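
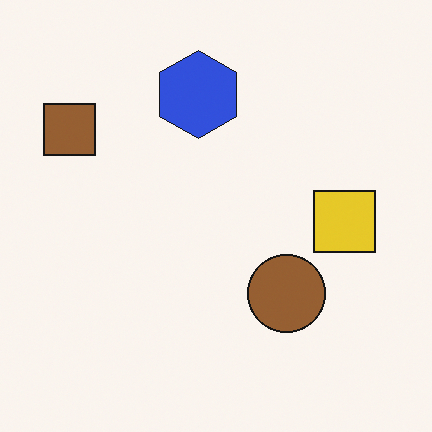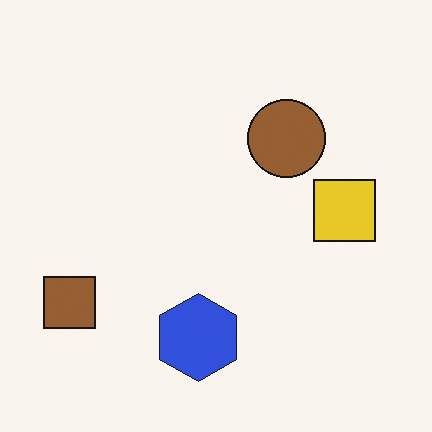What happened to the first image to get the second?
The transformation is: flipped vertically (top ↔ bottom).

The blue hexagon is in the top of the first image and the bottom of the second — shapes on opposite sides of the horizontal midline have swapped in a mirror flip.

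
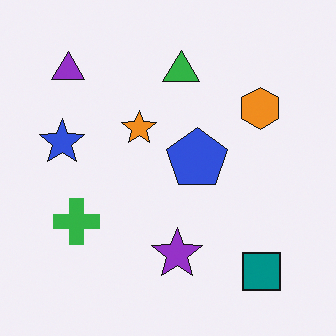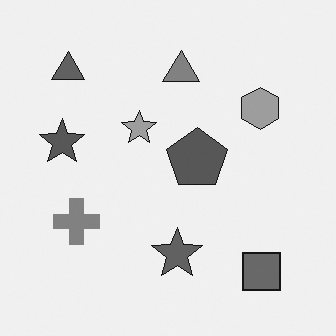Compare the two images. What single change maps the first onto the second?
The second image is the first converted to grayscale.

All color is removed — every shape is now a shade of grey.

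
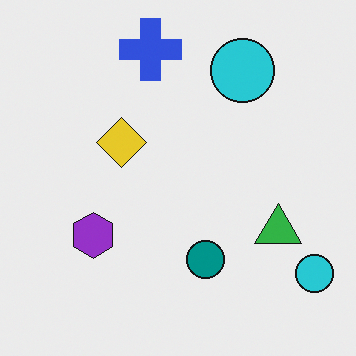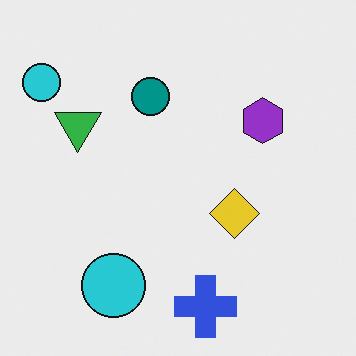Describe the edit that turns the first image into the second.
The second image is the first rotated 180°.

The blue cross sits in the top of the first image and the bottom of the second — consistent with a whole-image 180° rotation.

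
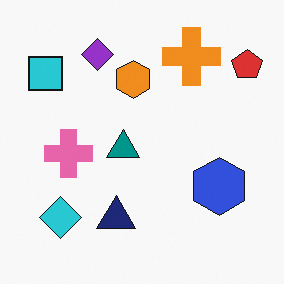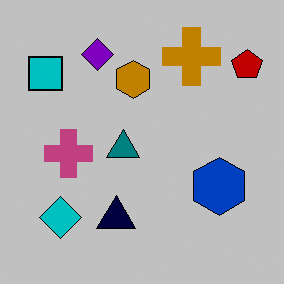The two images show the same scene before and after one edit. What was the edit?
It was heavily posterized to just a handful of flat colors.

Each flat color has snapped to a coarser quantized level — most visibly, the near-white background has dropped to a flat grey.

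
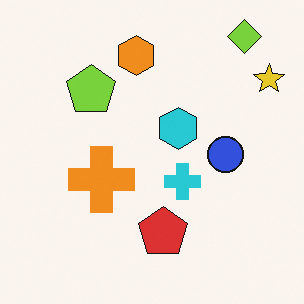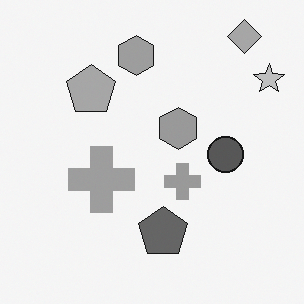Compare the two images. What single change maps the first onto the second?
It was converted to grayscale.

All color is removed — every shape is now a shade of grey.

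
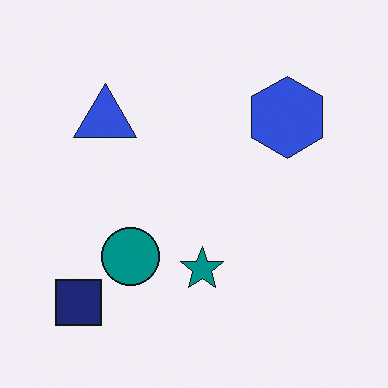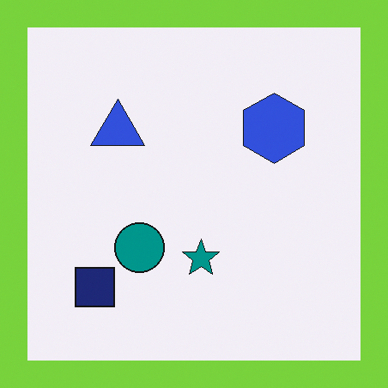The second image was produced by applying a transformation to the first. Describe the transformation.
The second image is the first framed with a lime border.

A solid lime frame runs around the edge of the second image, with the content slightly shrunk inside it.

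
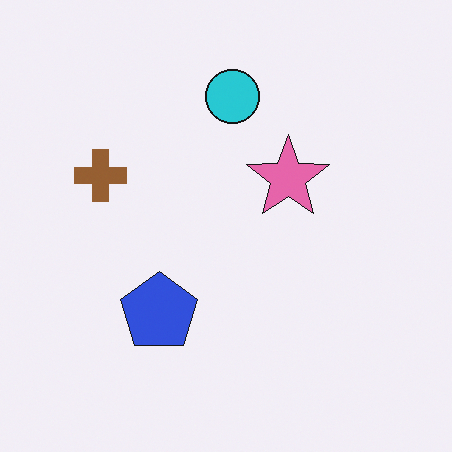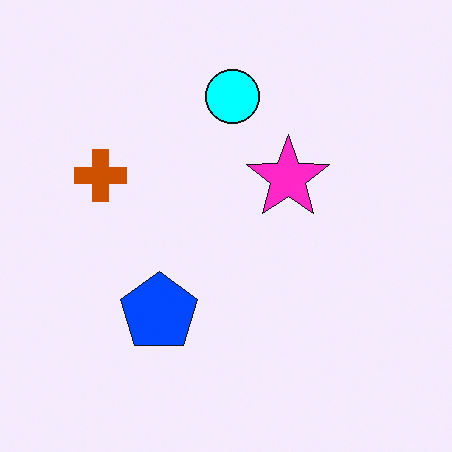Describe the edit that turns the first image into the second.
It was heavily oversaturated.

All colors are more vivid — a global saturation change.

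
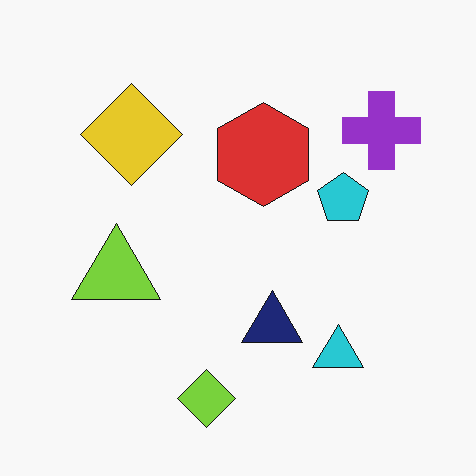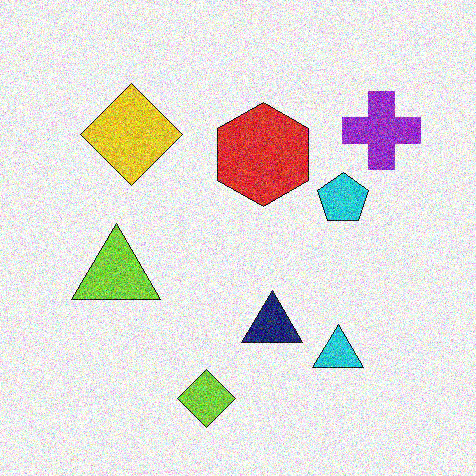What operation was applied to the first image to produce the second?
The second image is the first degraded with a thick layer of grain.

Random speckle covers the whole image, including the flat background.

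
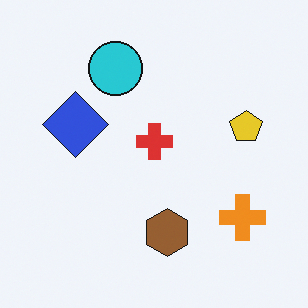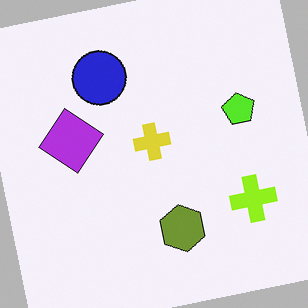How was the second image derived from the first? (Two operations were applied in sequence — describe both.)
This is the original image hue-shifted by a small amount, then rotated counter-clockwise by a small amount.

Every shape's color has rotated by the same amount around the hue wheel — a uniform hue shift. Every shape is tilted by the same angle and the image corners show triangular fill wedges — a whole-image rotation by a non-right angle.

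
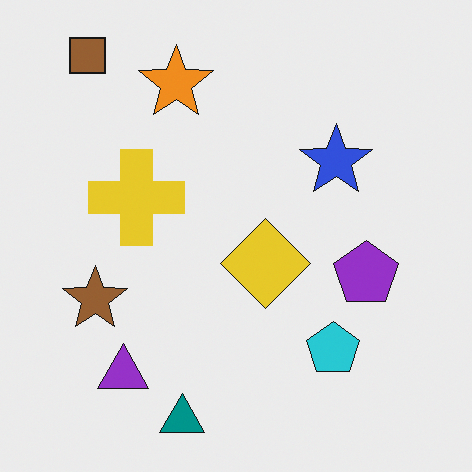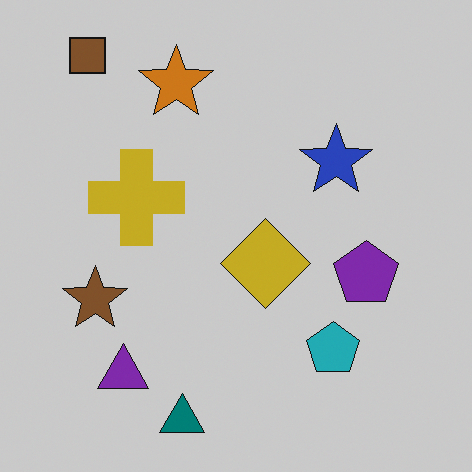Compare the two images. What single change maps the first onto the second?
The image was slightly darkened.

Every pixel — background and shapes alike — is uniformly darkened.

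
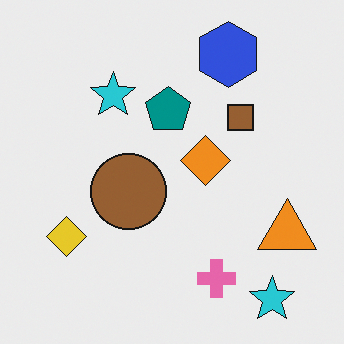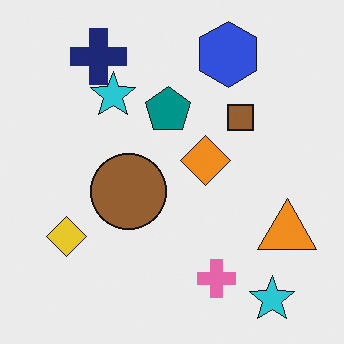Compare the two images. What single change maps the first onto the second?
It was overlaid with an additional navy cross.

A navy cross appears in the second image that is absent from the first.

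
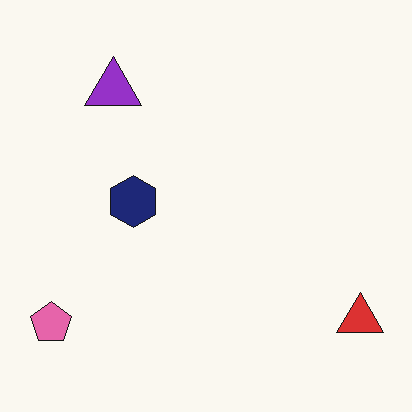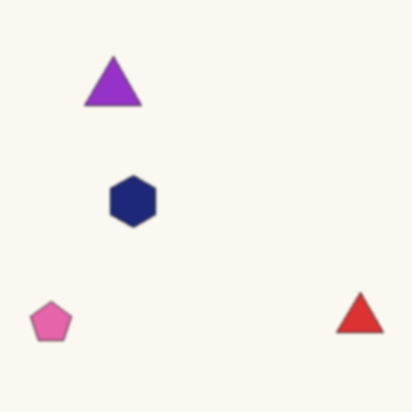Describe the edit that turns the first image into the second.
Lightly blurred.

Shape edges and outlines are uniformly softened across the whole image.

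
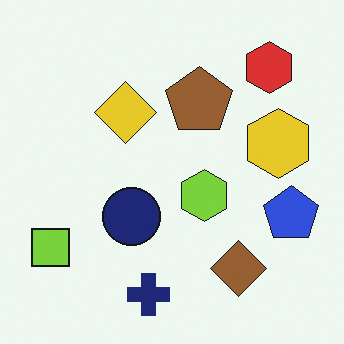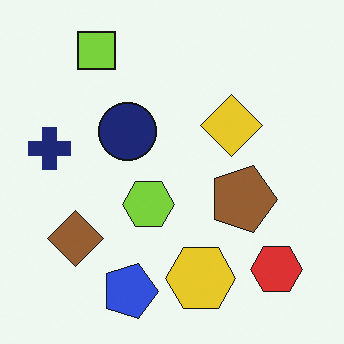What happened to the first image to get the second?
The second image is the first rotated 90° clockwise.

The lime square sits in the bottom-left of the first image and the top-left of the second — consistent with a whole-image 90° clockwise rotation.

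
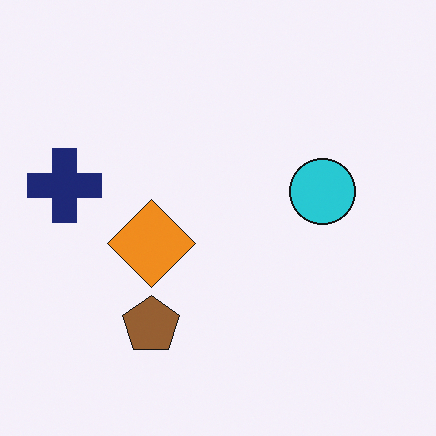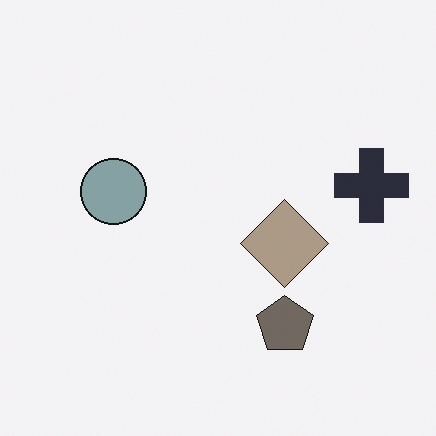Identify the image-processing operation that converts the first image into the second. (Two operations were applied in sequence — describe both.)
The transformation is: heavily desaturated, then flipped horizontally (left ↔ right).

All colors are more muted and greyish — a global saturation change. The navy cross is in the left of the first image and the right of the second — shapes on opposite sides of the vertical midline have swapped in a mirror flip.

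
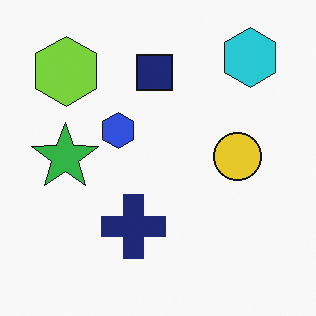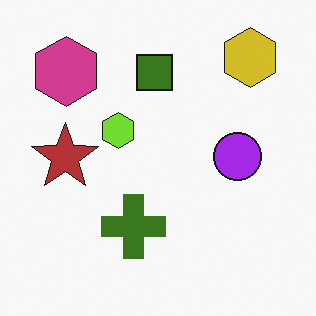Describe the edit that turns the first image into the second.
The image was hue-shifted by a large amount.

Every shape's color has rotated by the same amount around the hue wheel — a uniform hue shift.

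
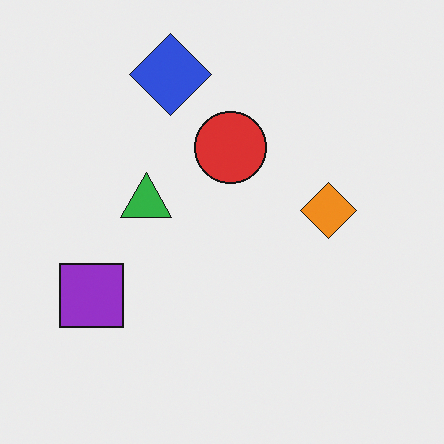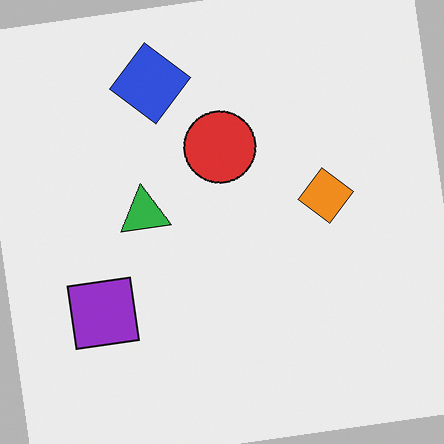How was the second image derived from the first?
The transformation is: rotated counter-clockwise by a few degrees.

Every shape is tilted by the same angle and the image corners show triangular fill wedges — a whole-image rotation by a non-right angle.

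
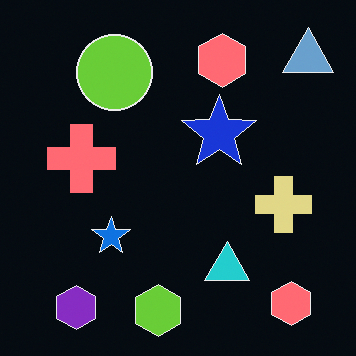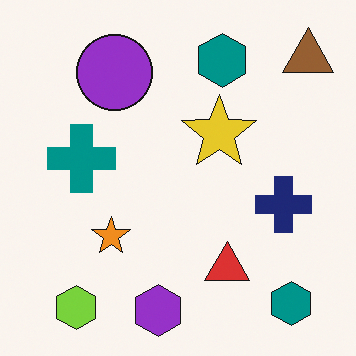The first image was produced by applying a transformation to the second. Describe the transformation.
This is the original image color-inverted (negative).

The light background has become dark and every shape's color is its complement — a photographic negative.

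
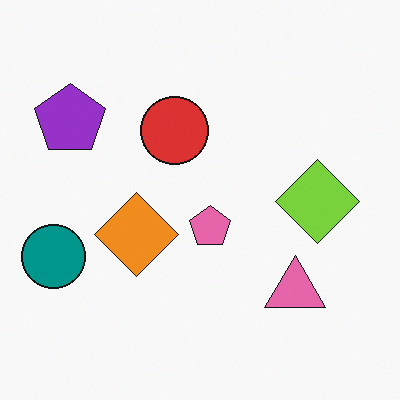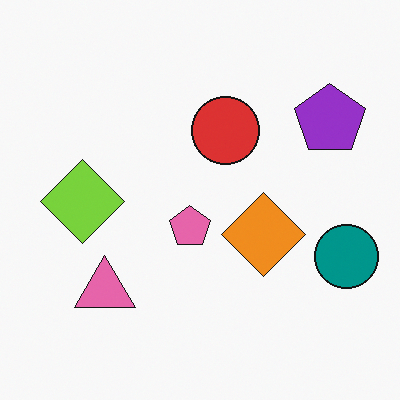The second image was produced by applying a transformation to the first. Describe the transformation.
This is the original image flipped horizontally (left ↔ right).

The teal circle is in the left of the first image and the right of the second — shapes on opposite sides of the vertical midline have swapped in a mirror flip.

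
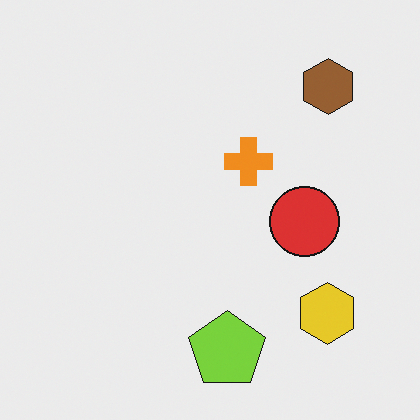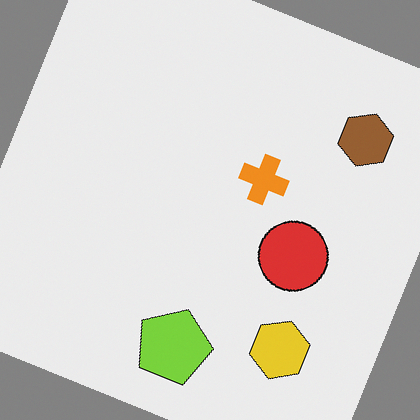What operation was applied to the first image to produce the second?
Rotated clockwise by a clearly visible amount.

Every shape is tilted by the same angle and the image corners show triangular fill wedges — a whole-image rotation by a non-right angle.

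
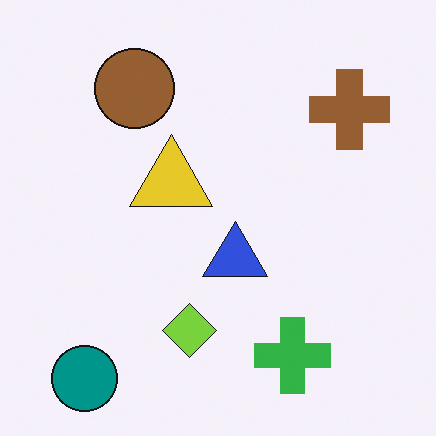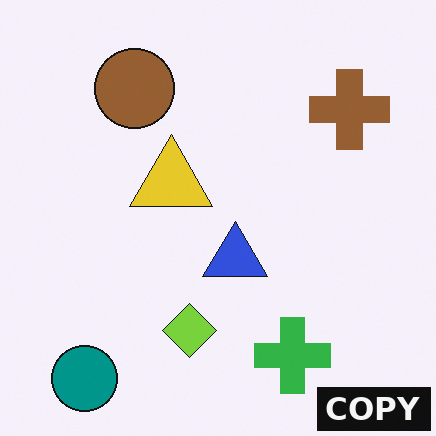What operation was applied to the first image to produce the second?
The transformation is: watermarked with the text "COPY" in the lower-right corner.

A dark label reading "COPY" appears in the lower-right corner.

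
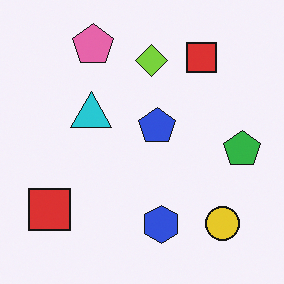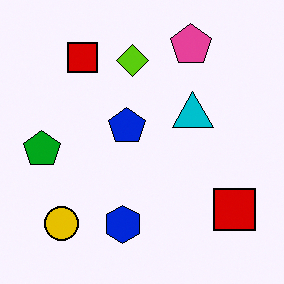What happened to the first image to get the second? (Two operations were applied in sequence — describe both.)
The second image is the first flipped horizontally (left ↔ right), then given slightly increased contrast.

The green pentagon is in the right of the first image and the left of the second — shapes on opposite sides of the vertical midline have swapped in a mirror flip. Tones are pushed away from mid-grey across the whole image — a global contrast change.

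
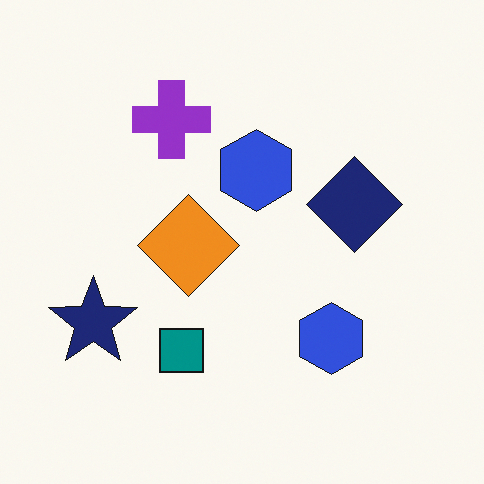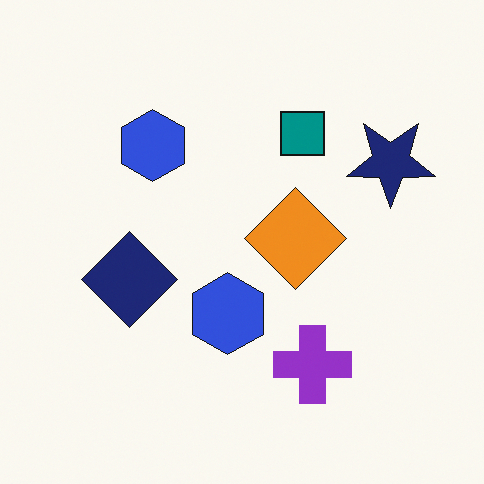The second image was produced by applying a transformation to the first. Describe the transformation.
It was rotated 180°.

The navy star sits in the left of the first image and the top-right of the second — consistent with a whole-image 180° rotation.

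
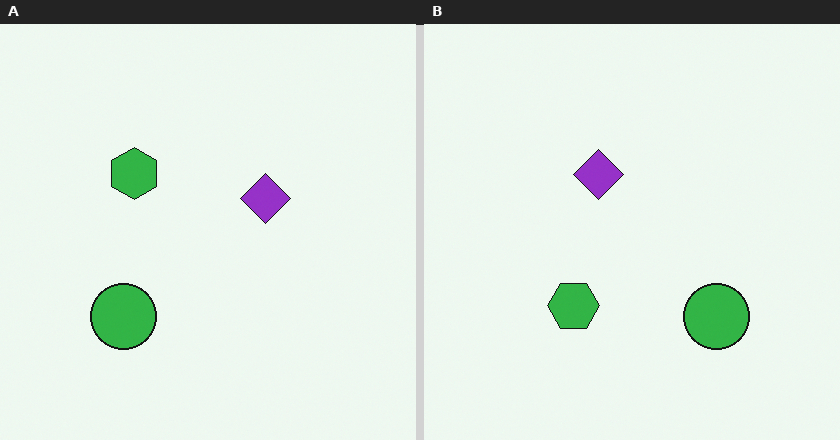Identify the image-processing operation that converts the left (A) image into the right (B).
The transformation is: rotated 90° counter-clockwise.

The green circle sits in the bottom-left of the left (A) image and the bottom-right of the right (B) — consistent with a whole-image 90° counter-clockwise rotation.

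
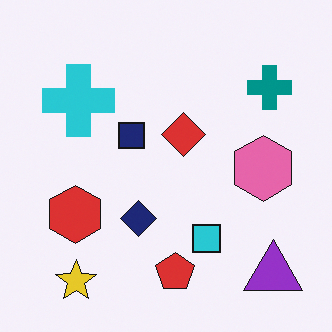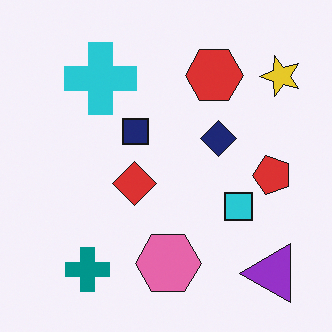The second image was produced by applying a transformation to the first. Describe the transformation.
The transformation is: transposed (reflected across the top-left ↔ bottom-right diagonal).

Shapes have swapped their row and column positions — what was in the top-right is now in the bottom-left — a diagonal reflection.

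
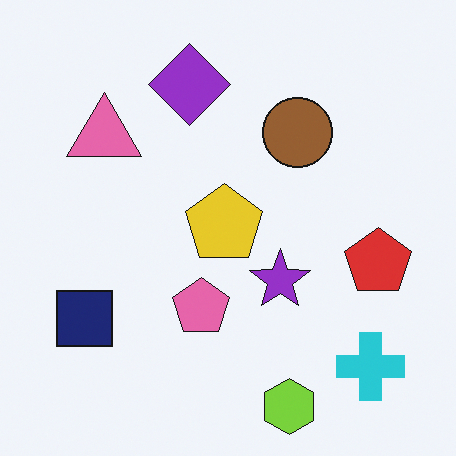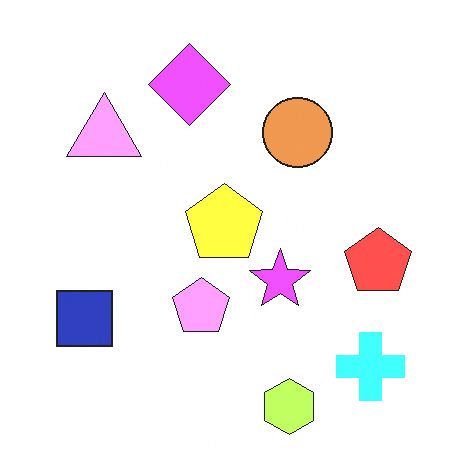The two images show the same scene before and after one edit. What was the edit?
It was brightened a lot.

Every pixel — background and shapes alike — is uniformly brightened.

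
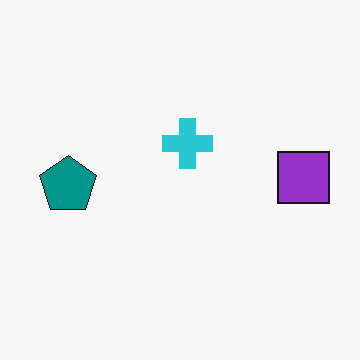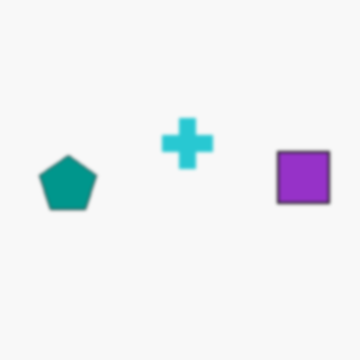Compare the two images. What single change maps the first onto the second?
It was slightly softened.

Shape edges and outlines are uniformly softened across the whole image.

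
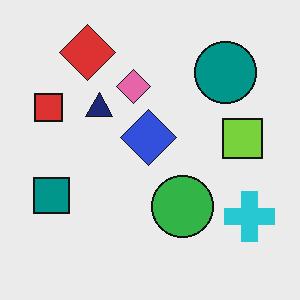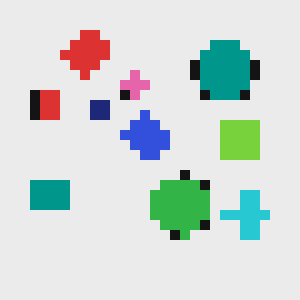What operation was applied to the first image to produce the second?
The image was coarsely pixelated.

Shapes are reduced to large square blocks; fine edges and outlines are lost — a downscale-then-upscale (mosaic) effect.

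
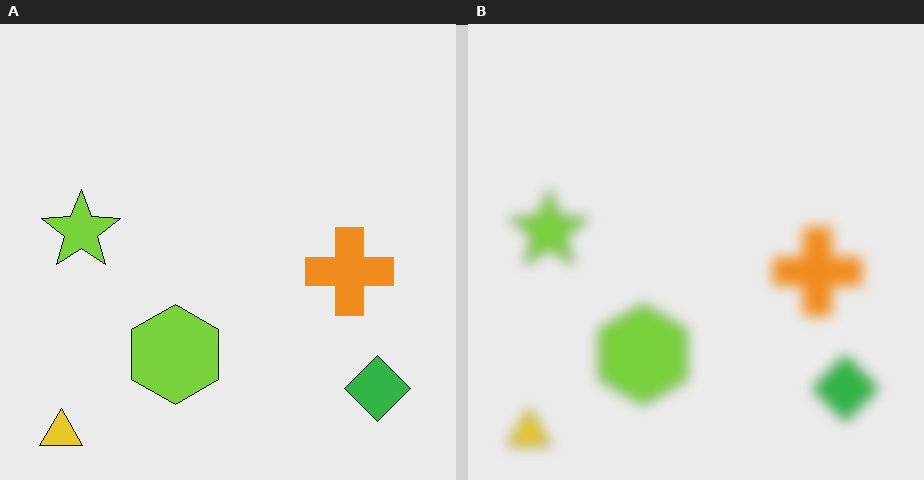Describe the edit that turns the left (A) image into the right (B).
Strongly gaussian-blurred.

Shape edges and outlines are uniformly softened across the whole image.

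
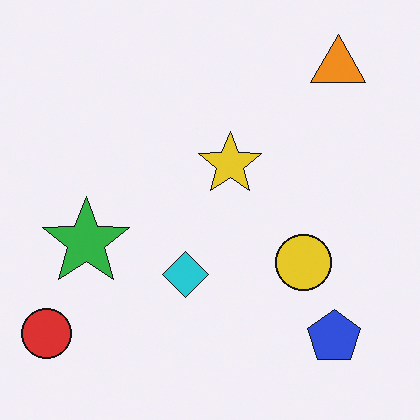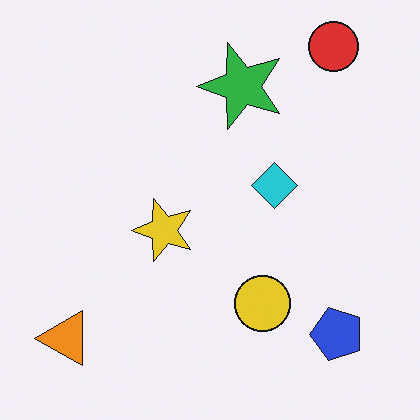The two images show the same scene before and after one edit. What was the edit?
The image was transposed (reflected across the top-left ↔ bottom-right diagonal).

Shapes have swapped their row and column positions — what was in the top-right is now in the bottom-left — a diagonal reflection.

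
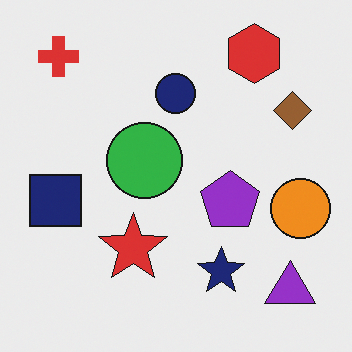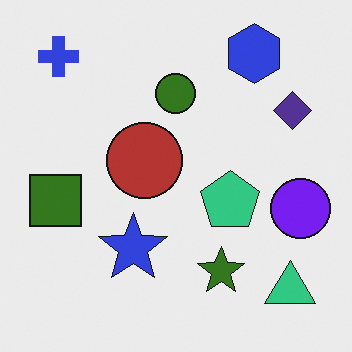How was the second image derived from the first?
It was hue-shifted by a large amount.

Every shape's color has rotated by the same amount around the hue wheel — a uniform hue shift.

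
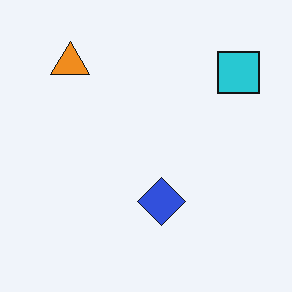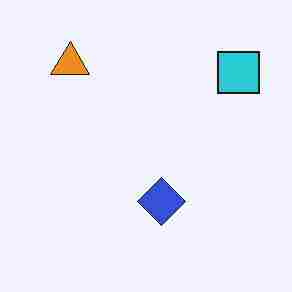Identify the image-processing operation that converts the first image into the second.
The transformation is: degraded with heavy JPEG compression.

Blocky 8×8 compression artifacts appear around shape edges and the flat background shows ringing — characteristic JPEG degradation.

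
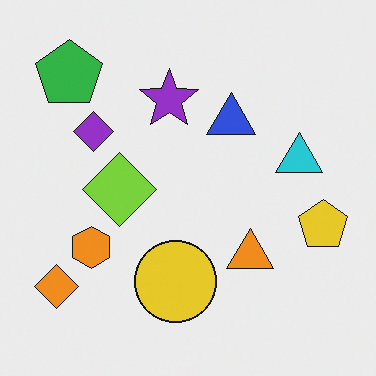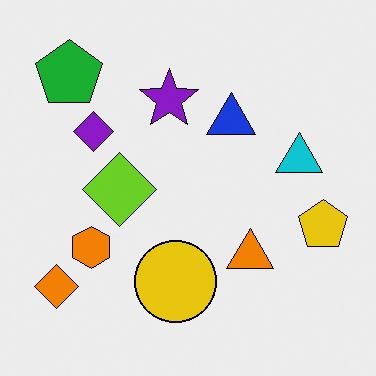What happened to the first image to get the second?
It was given slightly increased contrast.

Tones are pushed away from mid-grey across the whole image — a global contrast change.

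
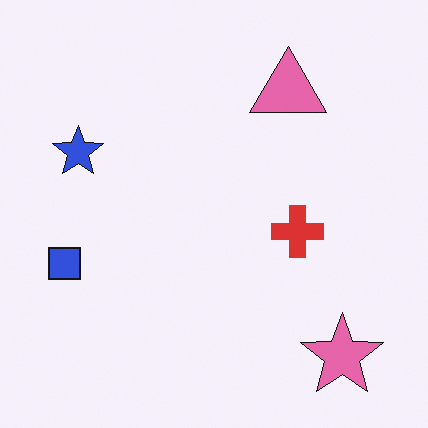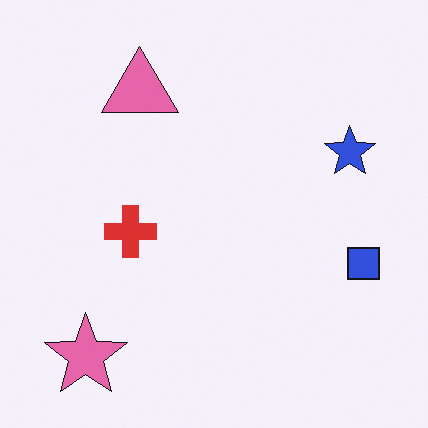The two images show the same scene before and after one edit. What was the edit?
This is the original image flipped horizontally (left ↔ right).

The blue square is in the left of the first image and the right of the second — shapes on opposite sides of the vertical midline have swapped in a mirror flip.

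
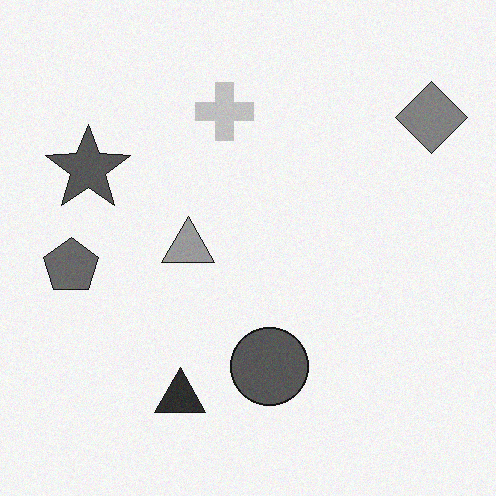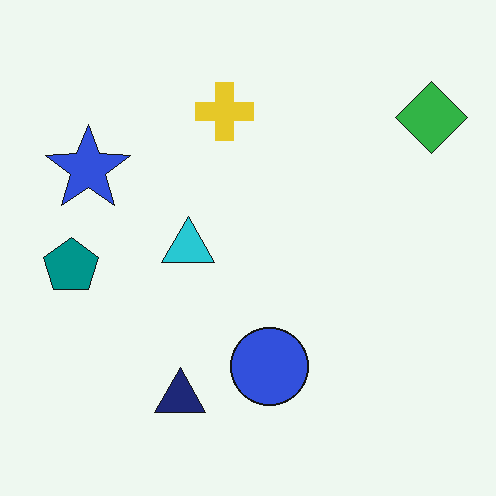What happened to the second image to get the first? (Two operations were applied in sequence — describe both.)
This is the original image converted to grayscale, then degraded with a light layer of grain.

All color is removed — every shape is now a shade of grey. Random speckle covers the whole image, including the flat background.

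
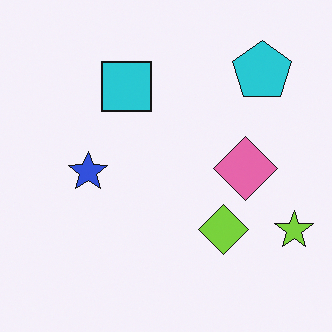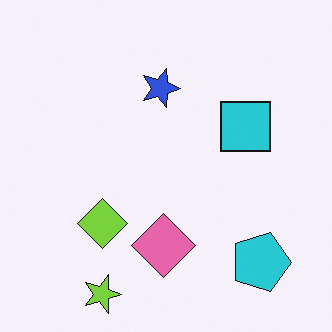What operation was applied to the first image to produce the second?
This is the original image rotated 90° clockwise.

The lime star sits in the bottom-right of the first image and the bottom-left of the second — consistent with a whole-image 90° clockwise rotation.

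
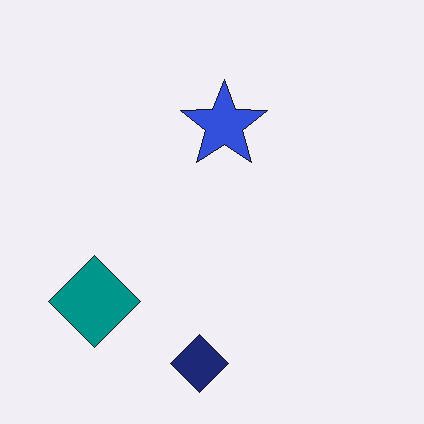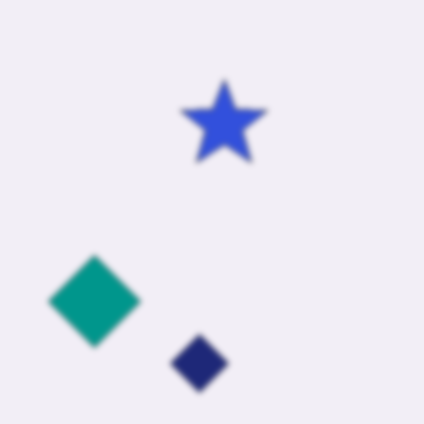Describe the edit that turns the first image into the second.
The transformation is: moderately blurred.

Shape edges and outlines are uniformly softened across the whole image.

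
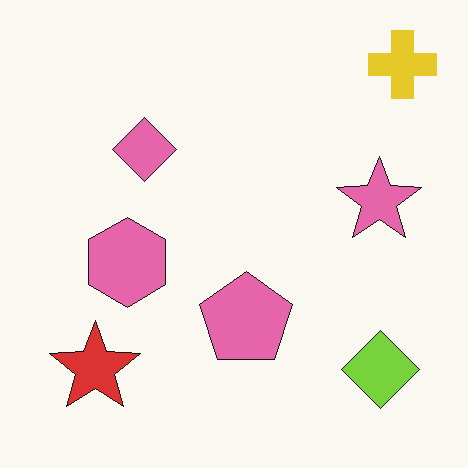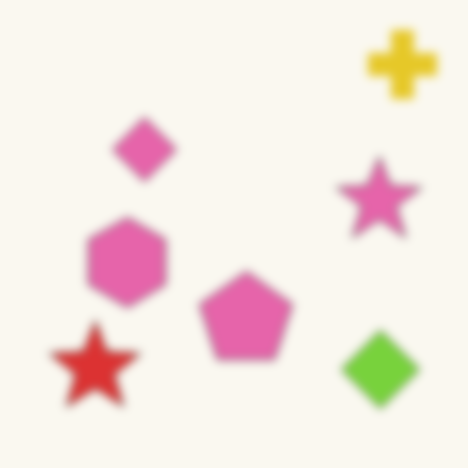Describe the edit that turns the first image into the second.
The transformation is: moderately blurred.

Shape edges and outlines are uniformly softened across the whole image.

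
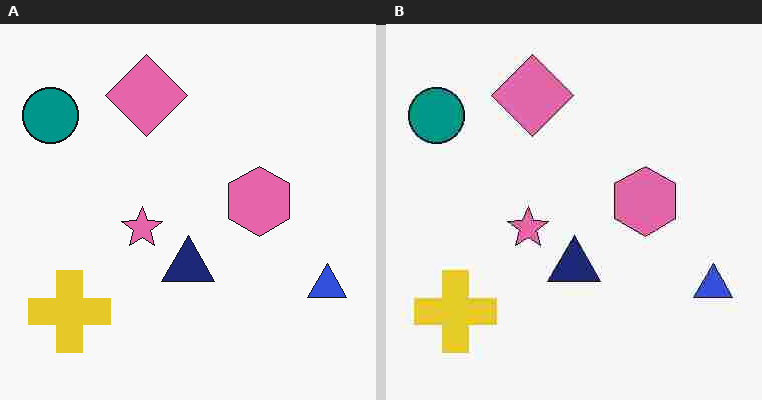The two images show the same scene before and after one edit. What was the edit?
It was degraded with heavy JPEG compression.

Blocky 8×8 compression artifacts appear around shape edges and the flat background shows ringing — characteristic JPEG degradation.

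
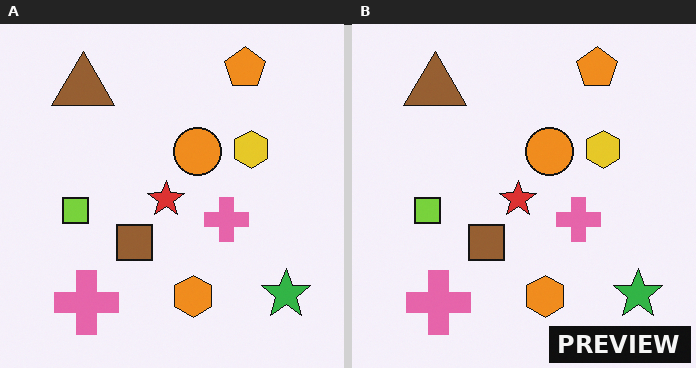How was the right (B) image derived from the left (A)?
The transformation is: watermarked with the text "PREVIEW" in the lower-right corner.

A dark label reading "PREVIEW" appears in the lower-right corner.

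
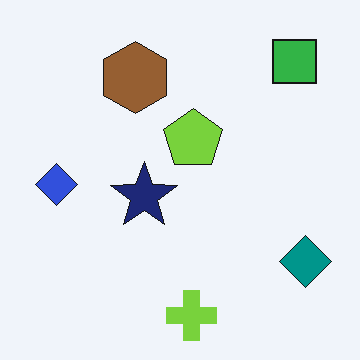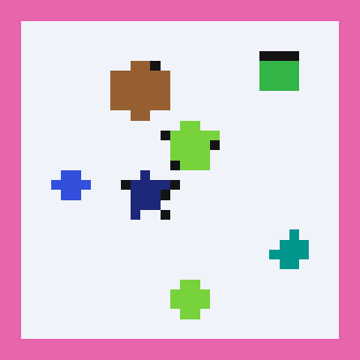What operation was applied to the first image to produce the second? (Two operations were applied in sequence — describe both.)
The image was coarsely pixelated, then framed with a pink border.

Shapes are reduced to large square blocks; fine edges and outlines are lost — a downscale-then-upscale (mosaic) effect. A solid pink frame runs around the edge of the second image, with the content slightly shrunk inside it.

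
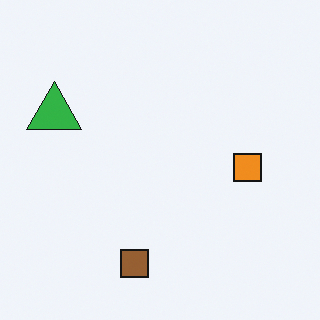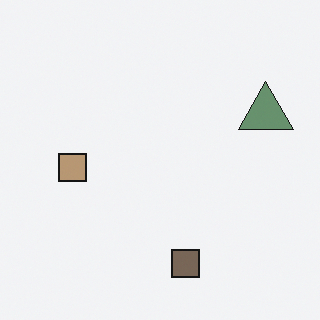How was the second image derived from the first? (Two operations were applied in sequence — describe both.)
The image was flipped horizontally (left ↔ right), then made much more muted (saturation change).

The green triangle is in the left of the first image and the right of the second — shapes on opposite sides of the vertical midline have swapped in a mirror flip. All colors are more muted and greyish — a global saturation change.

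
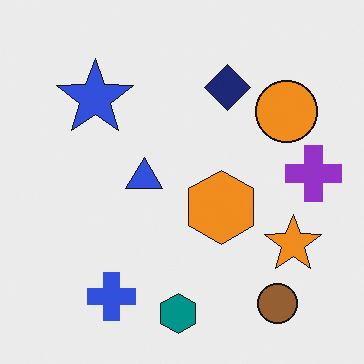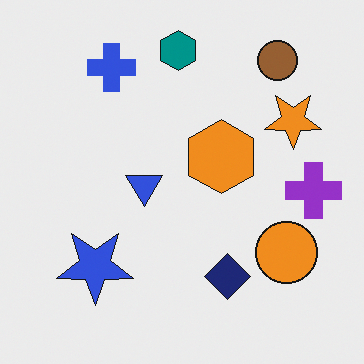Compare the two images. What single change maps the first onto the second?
This is the original image flipped vertically (top ↔ bottom).

The teal hexagon is in the bottom of the first image and the top of the second — shapes on opposite sides of the horizontal midline have swapped in a mirror flip.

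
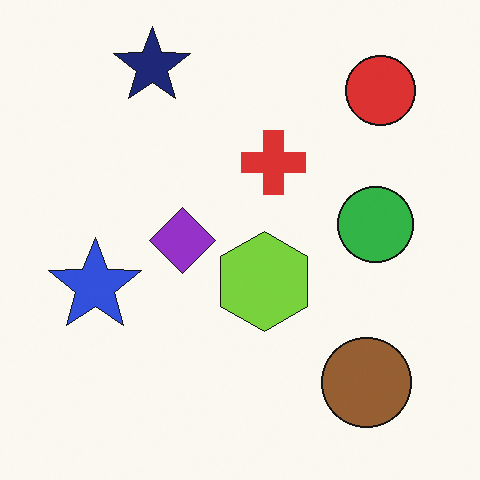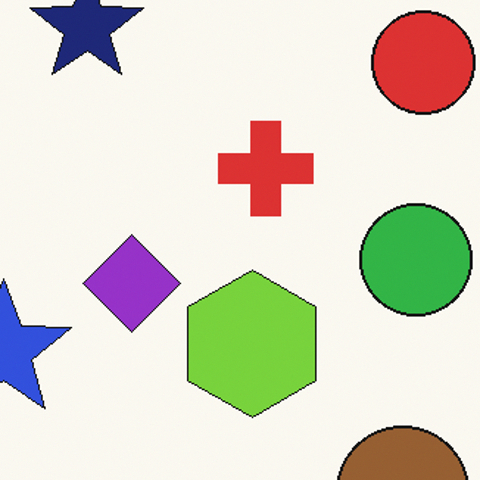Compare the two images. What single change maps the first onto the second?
The image was cropped slightly and scaled back up.

The visible shapes are larger and the field of view is narrower; shapes near the original edges may be partly or wholly outside the frame — a crop-and-rescale.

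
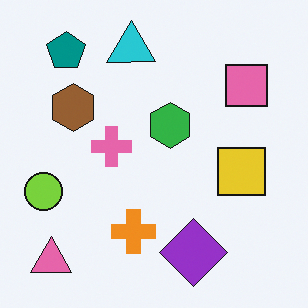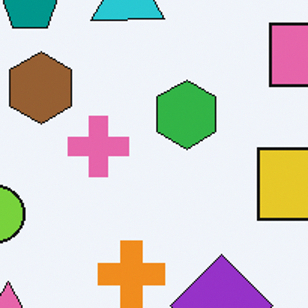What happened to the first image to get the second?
The second image is the first cropped to a modestly smaller region and rescaled.

The visible shapes are larger and the field of view is narrower; shapes near the original edges may be partly or wholly outside the frame — a crop-and-rescale.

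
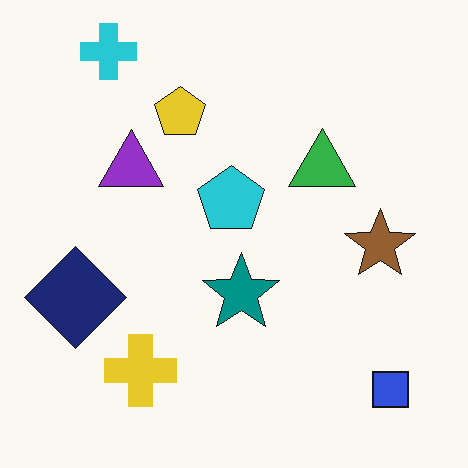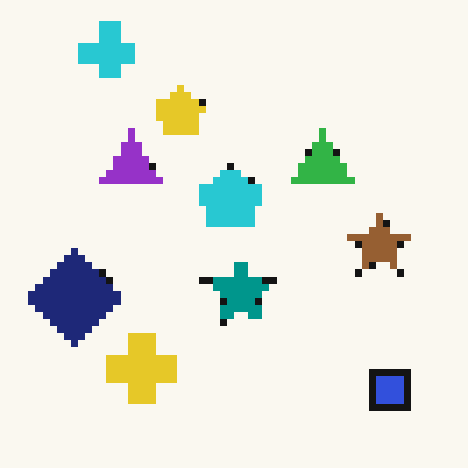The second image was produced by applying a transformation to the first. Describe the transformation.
The image was moderately pixelated.

Shapes are reduced to large square blocks; fine edges and outlines are lost — a downscale-then-upscale (mosaic) effect.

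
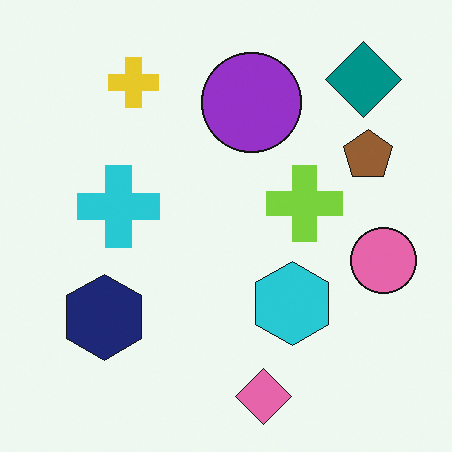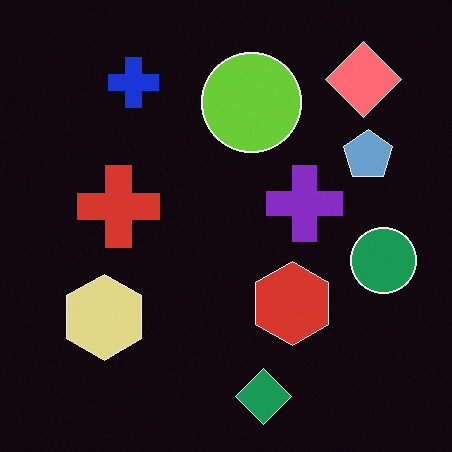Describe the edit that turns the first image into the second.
The transformation is: color-inverted (negative).

The light background has become dark and every shape's color is its complement — a photographic negative.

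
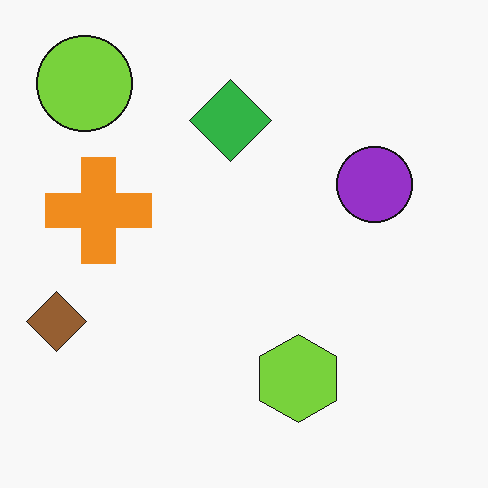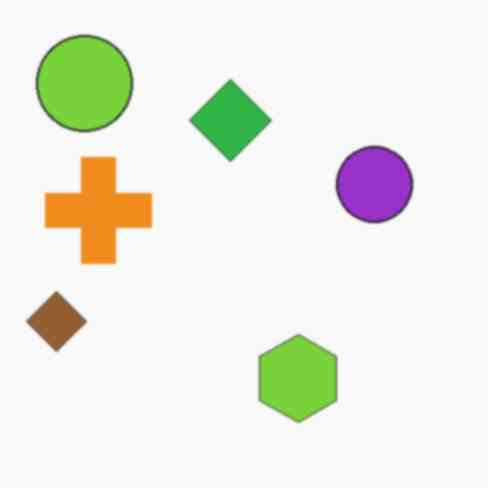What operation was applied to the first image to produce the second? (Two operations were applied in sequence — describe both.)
The image was given a subtle gaussian blur, then given moderate JPEG compression.

Shape edges and outlines are uniformly softened across the whole image. Blocky 8×8 compression artifacts appear around shape edges and the flat background shows ringing — characteristic JPEG degradation.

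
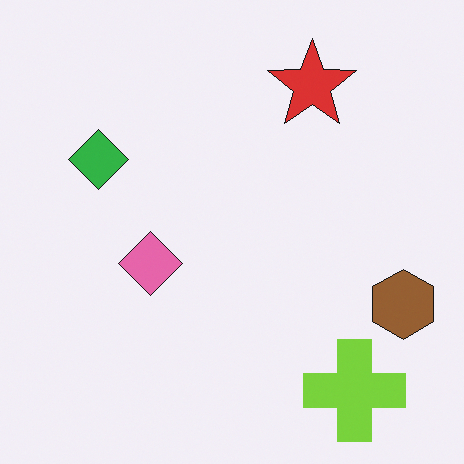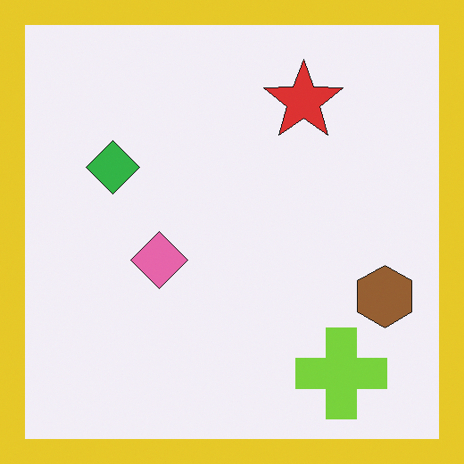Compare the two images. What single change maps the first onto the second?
The second image is the first framed with a yellow border.

A solid yellow frame runs around the edge of the second image, with the content slightly shrunk inside it.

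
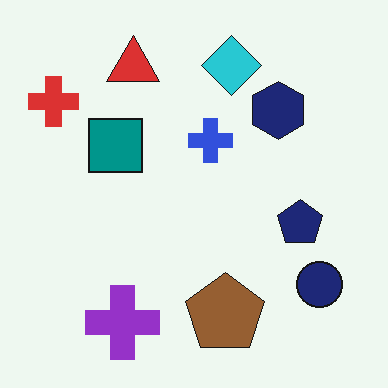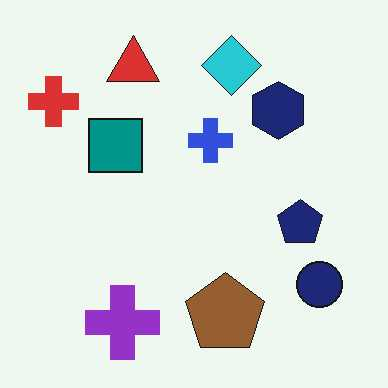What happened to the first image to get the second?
The image was given moderate JPEG compression.

Blocky 8×8 compression artifacts appear around shape edges and the flat background shows ringing — characteristic JPEG degradation.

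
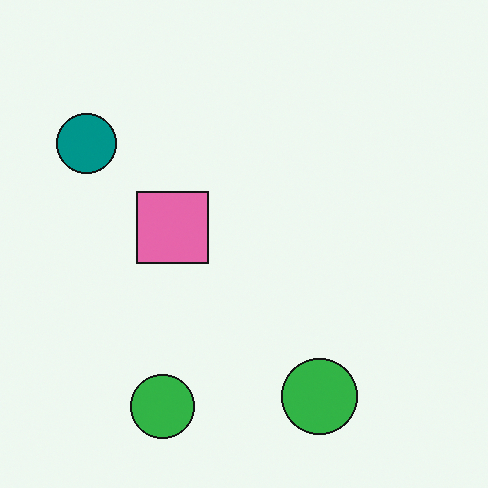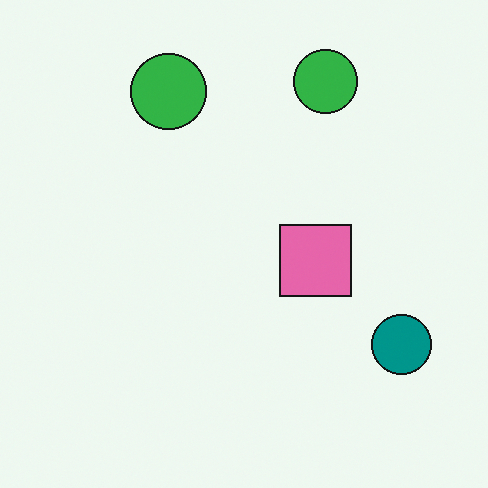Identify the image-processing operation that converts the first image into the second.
Rotated 180°.

The teal circle sits in the top-left of the first image and the bottom-right of the second — consistent with a whole-image 180° rotation.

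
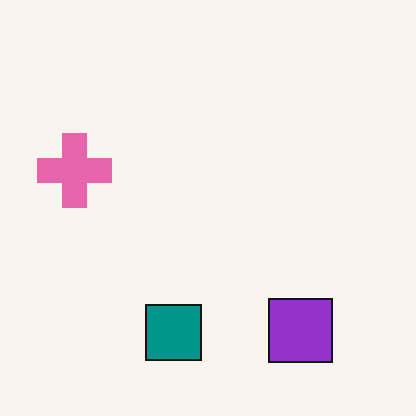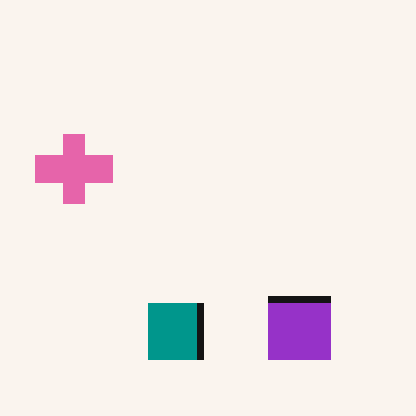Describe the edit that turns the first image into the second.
The second image is the first pixelated into visible square blocks.

Shapes are reduced to large square blocks; fine edges and outlines are lost — a downscale-then-upscale (mosaic) effect.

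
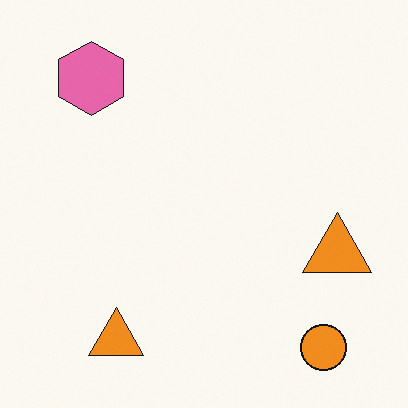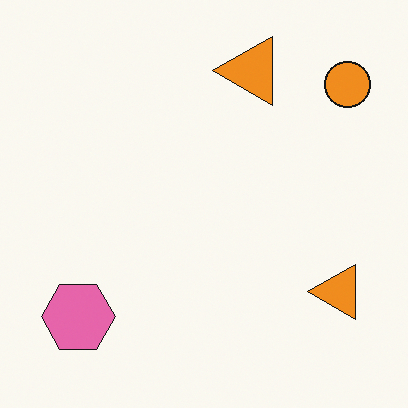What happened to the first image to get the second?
It was rotated 90° counter-clockwise.

The orange circle sits in the bottom-right of the first image and the top-right of the second — consistent with a whole-image 90° counter-clockwise rotation.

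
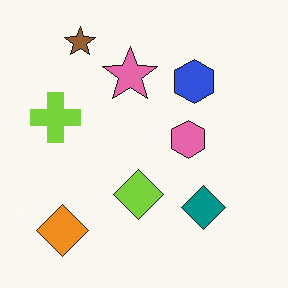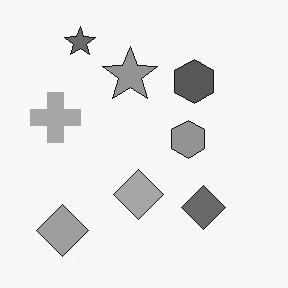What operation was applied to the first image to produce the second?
The second image is the first converted to grayscale.

All color is removed — every shape is now a shade of grey.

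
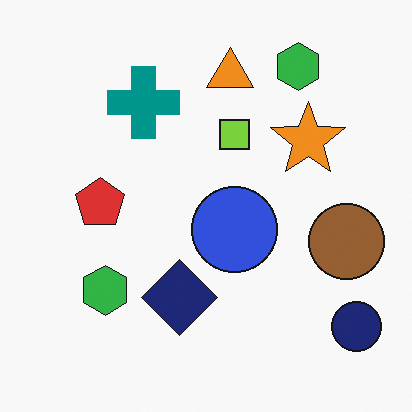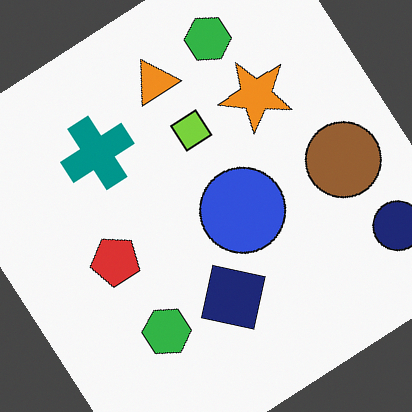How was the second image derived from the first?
This is the original image rotated counter-clockwise by a large amount — several tens of degrees.

Every shape is tilted by the same angle and the image corners show triangular fill wedges — a whole-image rotation by a non-right angle.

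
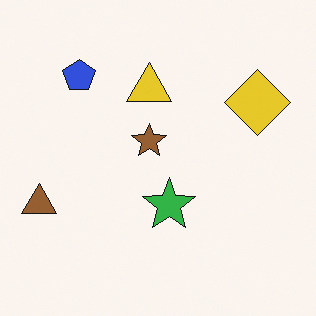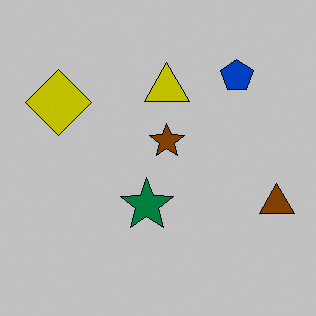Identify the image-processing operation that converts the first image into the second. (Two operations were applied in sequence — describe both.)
The transformation is: heavily posterized to just a handful of flat colors, then flipped horizontally (left ↔ right).

Each flat color has snapped to a coarser quantized level — most visibly, the near-white background has dropped to a flat grey. The brown triangle is in the left of the first image and the right of the second — shapes on opposite sides of the vertical midline have swapped in a mirror flip.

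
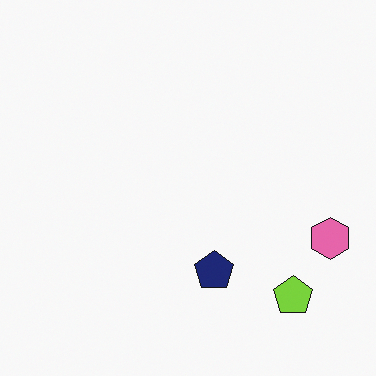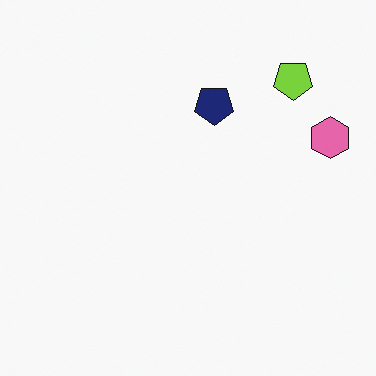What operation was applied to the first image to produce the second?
The image was flipped vertically (top ↔ bottom).

The lime pentagon is in the bottom-right of the first image and the top-right of the second — shapes on opposite sides of the horizontal midline have swapped in a mirror flip.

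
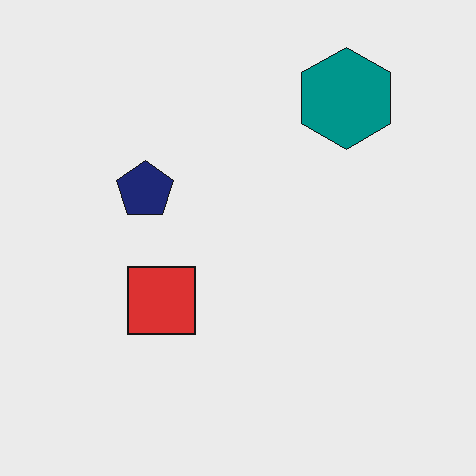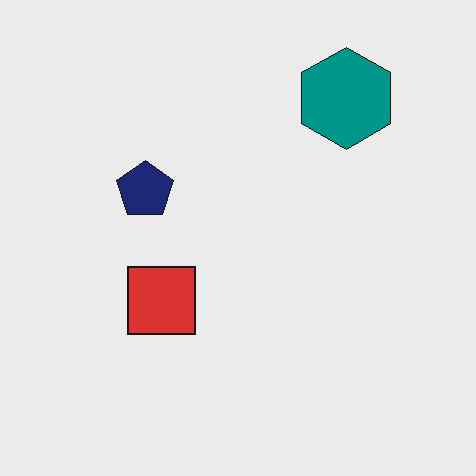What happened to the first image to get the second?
The transformation is: JPEG-compressed with visible artifacts.

Blocky 8×8 compression artifacts appear around shape edges and the flat background shows ringing — characteristic JPEG degradation.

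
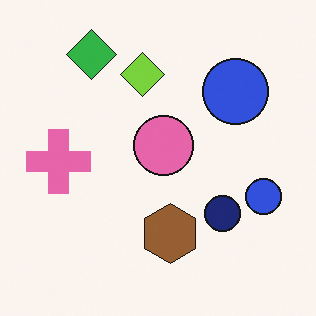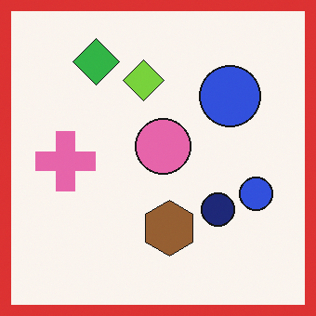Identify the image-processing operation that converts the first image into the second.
The image was framed with a red border.

A solid red frame runs around the edge of the second image, with the content slightly shrunk inside it.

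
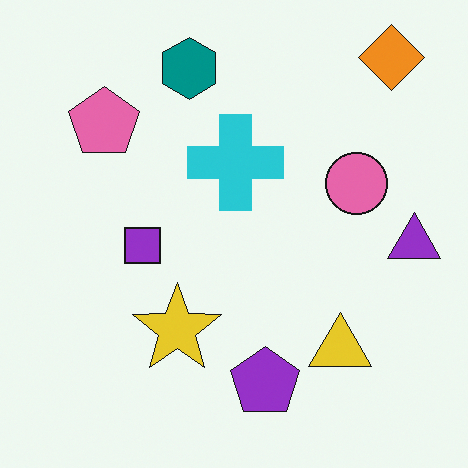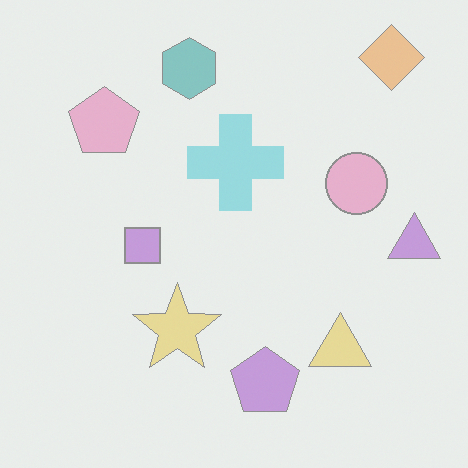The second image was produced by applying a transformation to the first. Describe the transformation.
The transformation is: given much lower contrast.

Tones are pushed toward mid-grey across the whole image — a global contrast change.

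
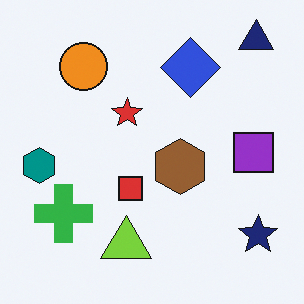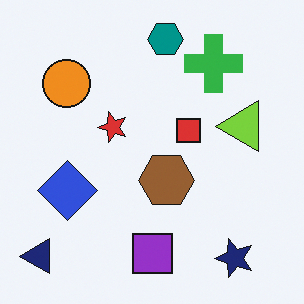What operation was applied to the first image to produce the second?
The second image is the first transposed (reflected across the top-left ↔ bottom-right diagonal).

Shapes have swapped their row and column positions — what was in the top-right is now in the bottom-left — a diagonal reflection.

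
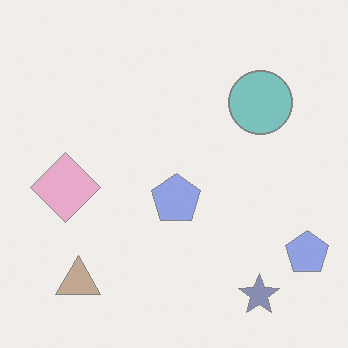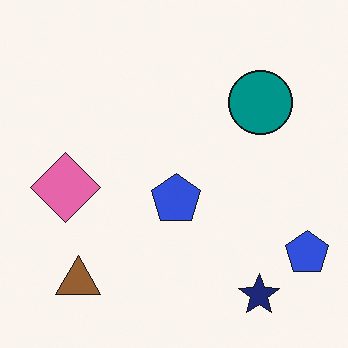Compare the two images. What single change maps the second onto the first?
It was washed out (contrast reduced).

Tones are pushed toward mid-grey across the whole image — a global contrast change.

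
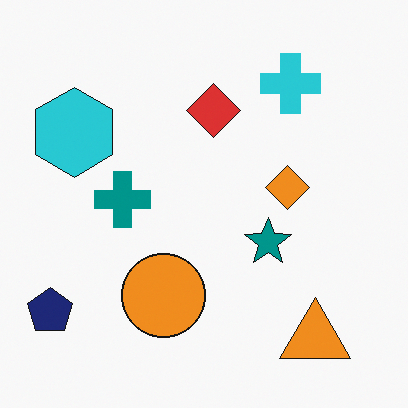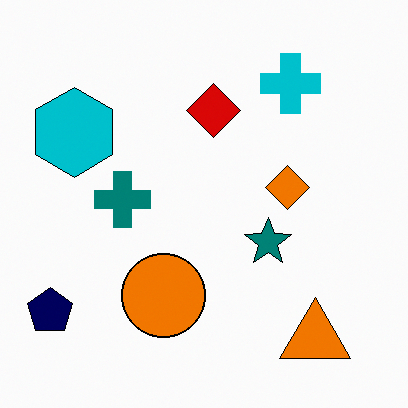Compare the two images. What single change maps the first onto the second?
The transformation is: given slightly increased contrast.

Tones are pushed away from mid-grey across the whole image — a global contrast change.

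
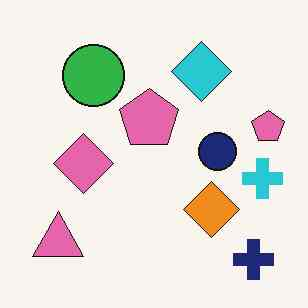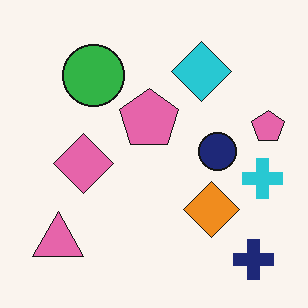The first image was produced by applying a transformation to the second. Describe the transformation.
This is the original image JPEG-compressed with visible artifacts.

Blocky 8×8 compression artifacts appear around shape edges and the flat background shows ringing — characteristic JPEG degradation.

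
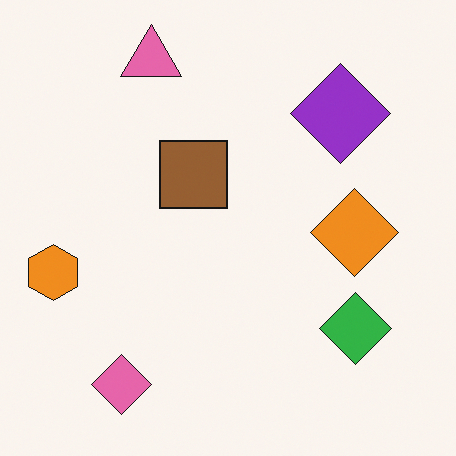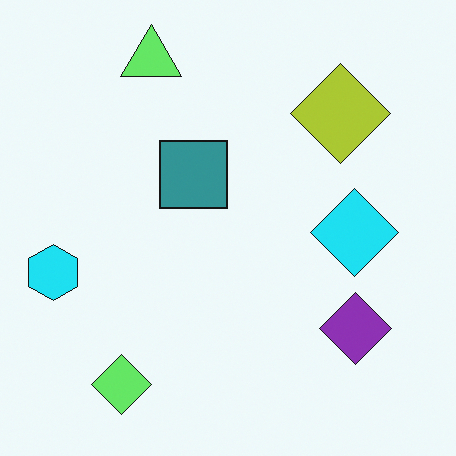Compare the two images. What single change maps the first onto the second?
Hue-shifted through roughly a third of the color wheel.

Every shape's color has rotated by the same amount around the hue wheel — a uniform hue shift.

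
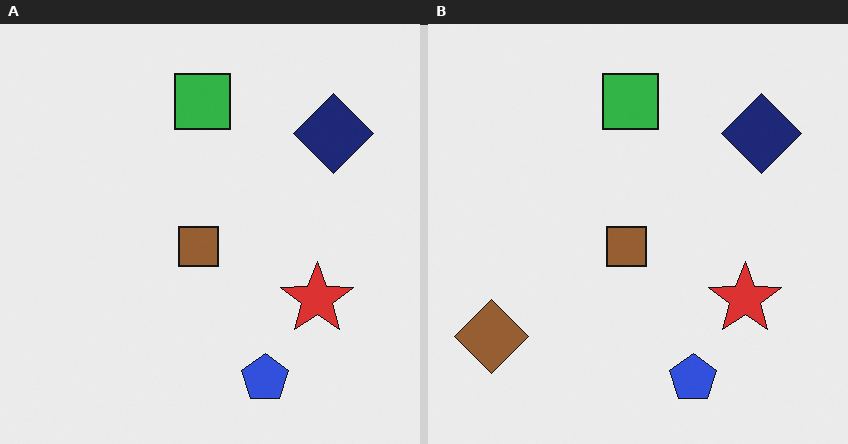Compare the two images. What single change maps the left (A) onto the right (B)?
Overlaid with an additional brown diamond.

A brown diamond appears in the right (B) image that is absent from the left (A).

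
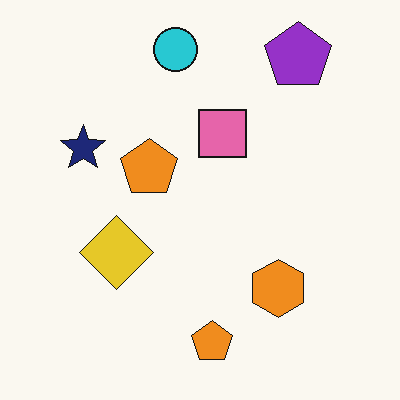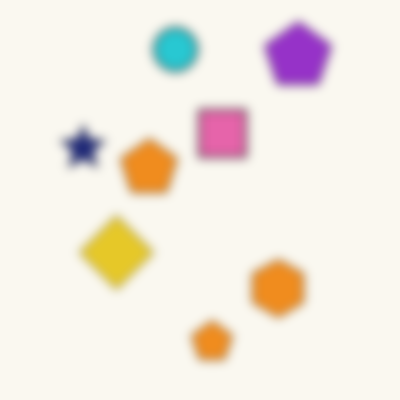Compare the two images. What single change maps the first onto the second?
Strongly gaussian-blurred.

Shape edges and outlines are uniformly softened across the whole image.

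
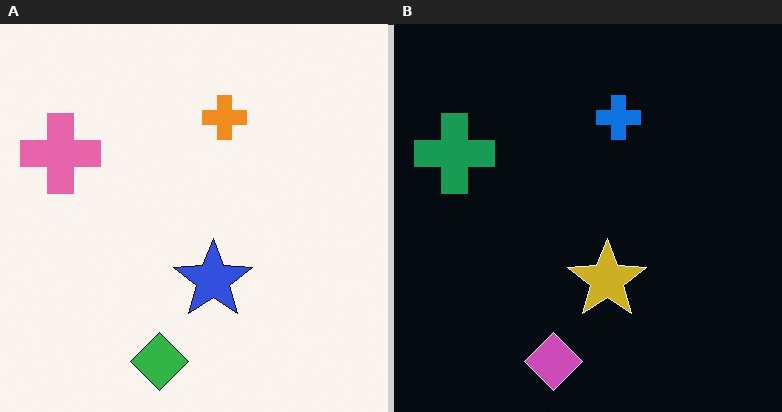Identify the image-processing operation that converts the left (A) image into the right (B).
Color-inverted (negative).

The light background has become dark and every shape's color is its complement — a photographic negative.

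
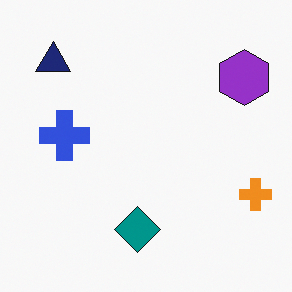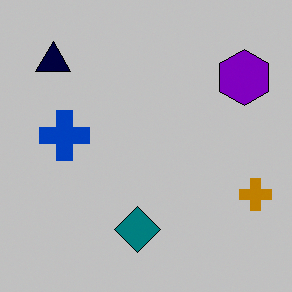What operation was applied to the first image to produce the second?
It was aggressively posterized.

Each flat color has snapped to a coarser quantized level — most visibly, the near-white background has dropped to a flat grey.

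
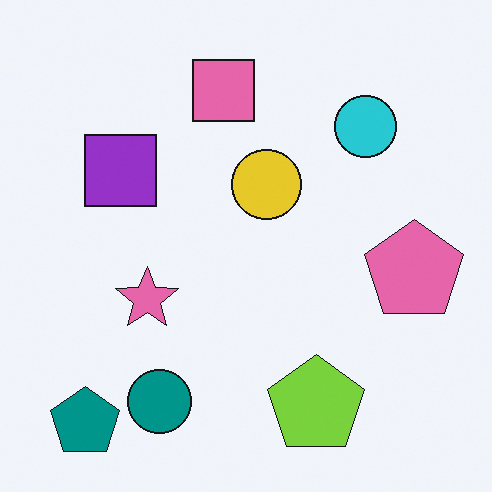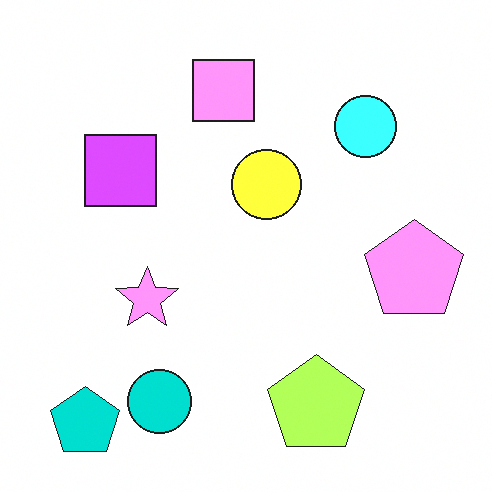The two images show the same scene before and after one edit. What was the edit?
The transformation is: brightened a lot.

Every pixel — background and shapes alike — is uniformly brightened.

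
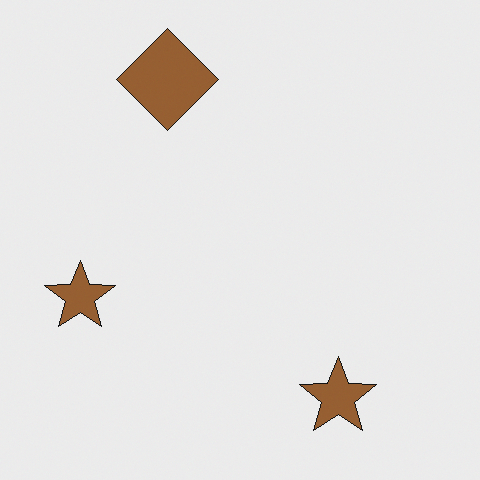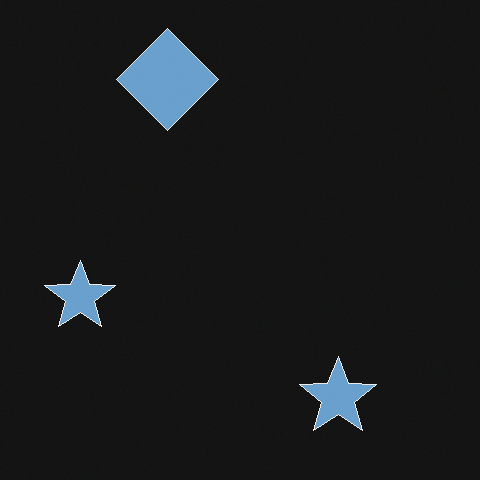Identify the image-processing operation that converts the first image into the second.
The transformation is: color-inverted (negative).

The light background has become dark and every shape's color is its complement — a photographic negative.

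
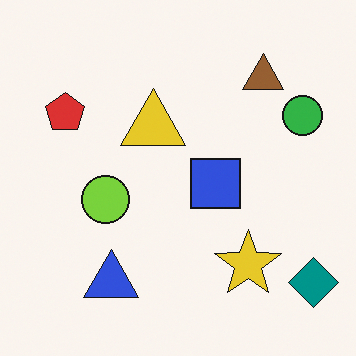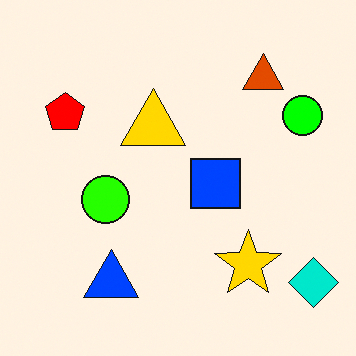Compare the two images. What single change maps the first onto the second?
It was made much more vivid (saturation change).

All colors are more vivid — a global saturation change.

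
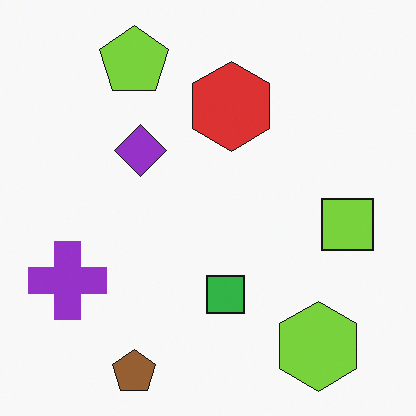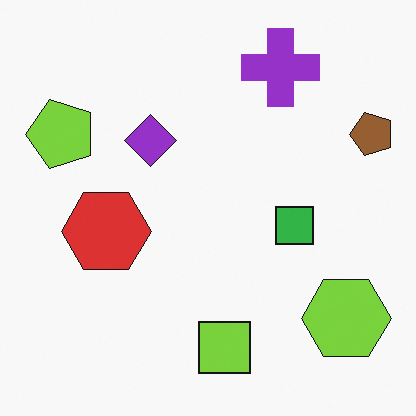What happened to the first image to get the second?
The second image is the first transposed (reflected across the top-left ↔ bottom-right diagonal).

Shapes have swapped their row and column positions — what was in the top-right is now in the bottom-left — a diagonal reflection.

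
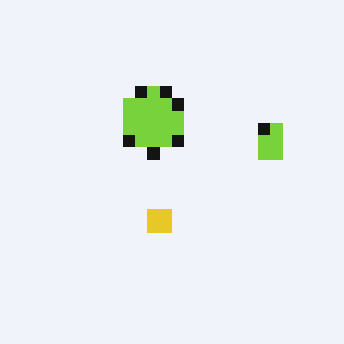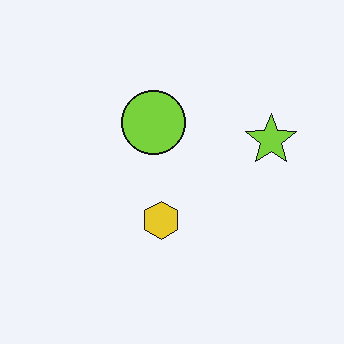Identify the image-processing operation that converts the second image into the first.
This is the original image coarsely pixelated.

Shapes are reduced to large square blocks; fine edges and outlines are lost — a downscale-then-upscale (mosaic) effect.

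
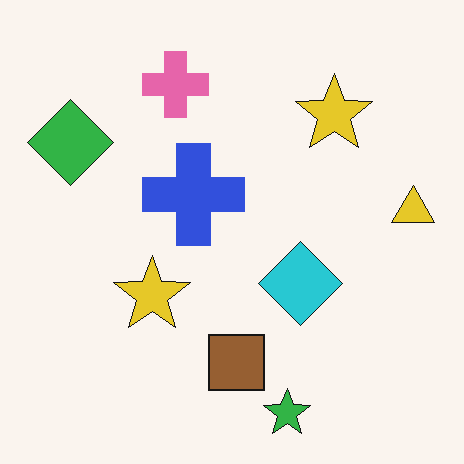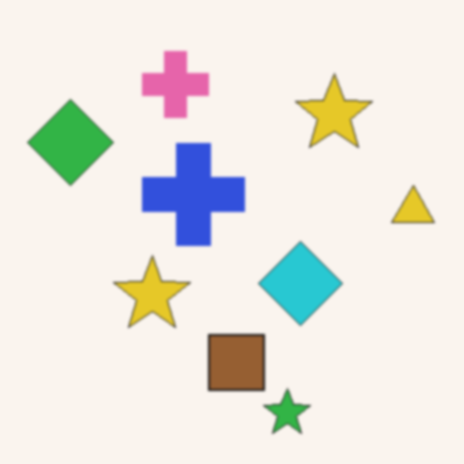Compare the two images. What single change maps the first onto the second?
Lightly blurred.

Shape edges and outlines are uniformly softened across the whole image.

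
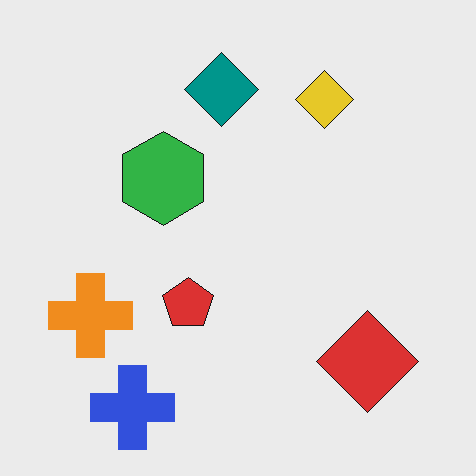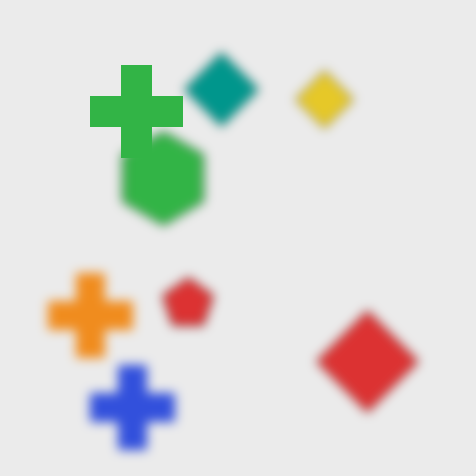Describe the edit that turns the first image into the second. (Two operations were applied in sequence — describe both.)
Strongly gaussian-blurred, then overlaid with an additional green cross.

Shape edges and outlines are uniformly softened across the whole image. A green cross appears in the second image that is absent from the first.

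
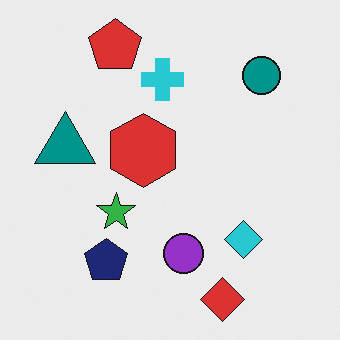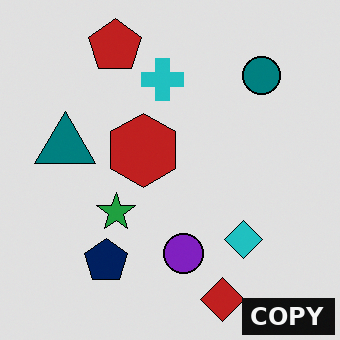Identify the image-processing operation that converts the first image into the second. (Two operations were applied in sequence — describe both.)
It was posterized to a reduced palette, then watermarked with the text "COPY" in the lower-right corner.

Each flat color has snapped to a coarser quantized level — most visibly, the near-white background has dropped to a flat grey. A dark label reading "COPY" appears in the lower-right corner.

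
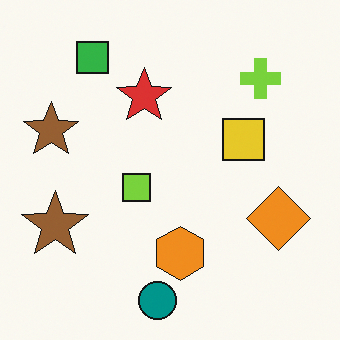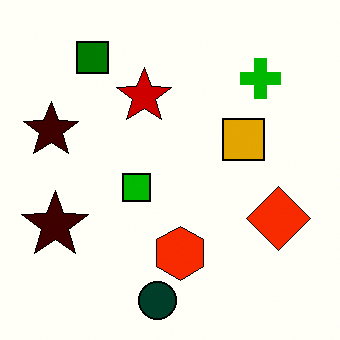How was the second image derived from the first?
It was given much higher contrast.

Tones are pushed away from mid-grey across the whole image — a global contrast change.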